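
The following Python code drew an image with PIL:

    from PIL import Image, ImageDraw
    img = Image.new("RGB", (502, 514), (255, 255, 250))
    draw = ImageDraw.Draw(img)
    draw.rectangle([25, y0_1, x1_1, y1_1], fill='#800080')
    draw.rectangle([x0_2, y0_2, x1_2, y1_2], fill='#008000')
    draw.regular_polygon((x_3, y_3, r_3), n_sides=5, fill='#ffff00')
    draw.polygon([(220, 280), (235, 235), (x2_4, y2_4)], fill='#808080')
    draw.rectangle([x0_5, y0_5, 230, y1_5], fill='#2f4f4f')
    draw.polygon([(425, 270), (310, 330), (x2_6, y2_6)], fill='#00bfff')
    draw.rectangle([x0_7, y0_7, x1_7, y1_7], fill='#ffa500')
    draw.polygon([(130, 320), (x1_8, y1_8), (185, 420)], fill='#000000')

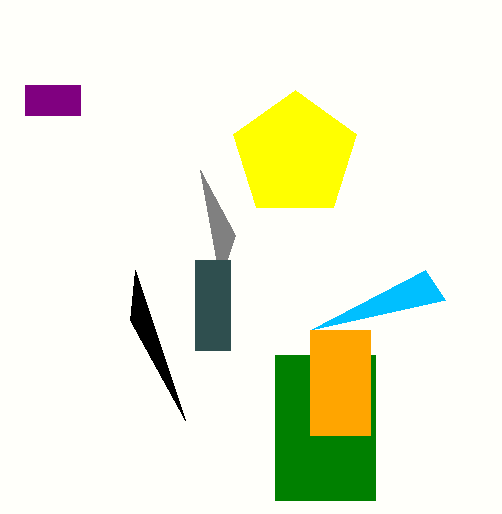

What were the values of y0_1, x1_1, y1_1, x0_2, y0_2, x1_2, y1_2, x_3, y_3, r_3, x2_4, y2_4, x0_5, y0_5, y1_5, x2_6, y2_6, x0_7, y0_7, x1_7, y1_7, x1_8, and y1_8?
y0_1 = 85; x1_1 = 80; y1_1 = 115; x0_2 = 275; y0_2 = 355; x1_2 = 375; y1_2 = 500; x_3 = 295; y_3 = 155; r_3 = 65; x2_4 = 200; y2_4 = 170; x0_5 = 195; y0_5 = 260; y1_5 = 350; x2_6 = 445; y2_6 = 300; x0_7 = 310; y0_7 = 330; x1_7 = 370; y1_7 = 435; x1_8 = 135; y1_8 = 270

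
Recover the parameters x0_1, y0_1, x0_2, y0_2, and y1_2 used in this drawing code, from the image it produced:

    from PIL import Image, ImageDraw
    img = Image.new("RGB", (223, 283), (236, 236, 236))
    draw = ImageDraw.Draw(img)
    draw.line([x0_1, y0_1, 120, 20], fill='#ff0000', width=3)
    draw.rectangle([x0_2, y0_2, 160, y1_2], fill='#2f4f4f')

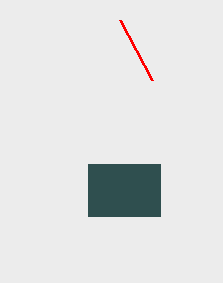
x0_1 = 152; y0_1 = 80; x0_2 = 88; y0_2 = 164; y1_2 = 216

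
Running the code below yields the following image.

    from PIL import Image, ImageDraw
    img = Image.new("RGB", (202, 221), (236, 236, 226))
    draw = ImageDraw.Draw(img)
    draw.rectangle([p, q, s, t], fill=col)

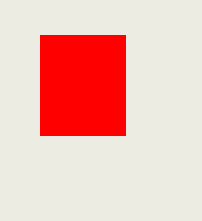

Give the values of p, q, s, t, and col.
p = 40; q = 35; s = 125; t = 135; col = 'red'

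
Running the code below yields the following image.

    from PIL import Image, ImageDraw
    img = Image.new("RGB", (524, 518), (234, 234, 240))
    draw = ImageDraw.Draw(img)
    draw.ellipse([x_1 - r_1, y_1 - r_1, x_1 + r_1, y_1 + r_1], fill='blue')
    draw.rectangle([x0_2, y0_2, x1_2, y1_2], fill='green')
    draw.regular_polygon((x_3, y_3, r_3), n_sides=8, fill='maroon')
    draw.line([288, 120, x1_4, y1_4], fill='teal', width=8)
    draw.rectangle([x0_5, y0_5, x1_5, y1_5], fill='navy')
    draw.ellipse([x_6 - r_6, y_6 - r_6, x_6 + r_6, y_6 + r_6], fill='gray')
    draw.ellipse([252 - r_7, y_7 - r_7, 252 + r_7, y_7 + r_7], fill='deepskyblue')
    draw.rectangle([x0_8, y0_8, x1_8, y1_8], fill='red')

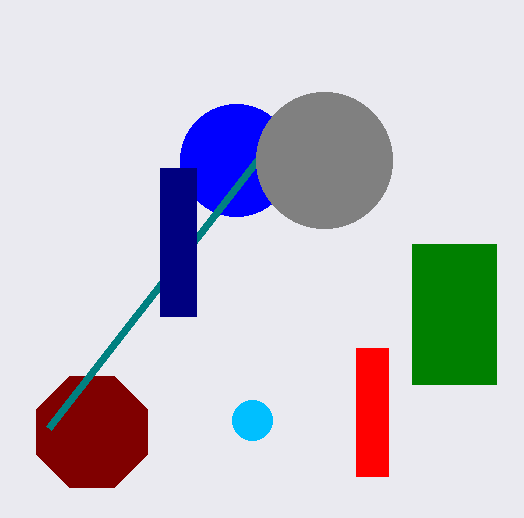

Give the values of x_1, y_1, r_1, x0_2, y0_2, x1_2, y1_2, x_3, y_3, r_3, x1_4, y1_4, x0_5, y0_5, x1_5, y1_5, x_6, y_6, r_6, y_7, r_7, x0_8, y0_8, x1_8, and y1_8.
x_1 = 236; y_1 = 160; r_1 = 56; x0_2 = 412; y0_2 = 244; x1_2 = 496; y1_2 = 384; x_3 = 92; y_3 = 432; r_3 = 60; x1_4 = 48; y1_4 = 428; x0_5 = 160; y0_5 = 168; x1_5 = 196; y1_5 = 316; x_6 = 324; y_6 = 160; r_6 = 68; y_7 = 420; r_7 = 20; x0_8 = 356; y0_8 = 348; x1_8 = 388; y1_8 = 476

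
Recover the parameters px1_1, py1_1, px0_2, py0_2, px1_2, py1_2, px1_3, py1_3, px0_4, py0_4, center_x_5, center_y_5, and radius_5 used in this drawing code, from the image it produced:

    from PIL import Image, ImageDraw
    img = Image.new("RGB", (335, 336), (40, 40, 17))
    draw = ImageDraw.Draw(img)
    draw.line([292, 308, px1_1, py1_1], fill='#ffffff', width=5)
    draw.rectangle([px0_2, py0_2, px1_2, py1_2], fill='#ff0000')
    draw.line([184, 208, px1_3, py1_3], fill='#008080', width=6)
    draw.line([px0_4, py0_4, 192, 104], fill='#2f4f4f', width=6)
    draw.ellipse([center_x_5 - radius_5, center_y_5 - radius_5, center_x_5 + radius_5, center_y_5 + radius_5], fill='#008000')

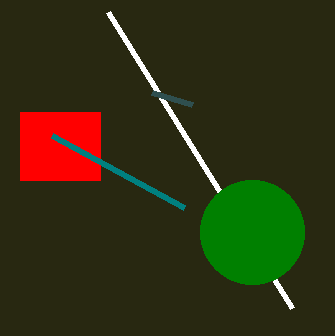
px1_1 = 108; py1_1 = 12; px0_2 = 20; py0_2 = 112; px1_2 = 100; py1_2 = 180; px1_3 = 52; py1_3 = 136; px0_4 = 152; py0_4 = 92; center_x_5 = 252; center_y_5 = 232; radius_5 = 52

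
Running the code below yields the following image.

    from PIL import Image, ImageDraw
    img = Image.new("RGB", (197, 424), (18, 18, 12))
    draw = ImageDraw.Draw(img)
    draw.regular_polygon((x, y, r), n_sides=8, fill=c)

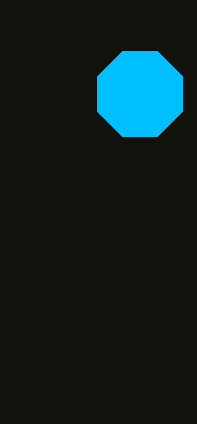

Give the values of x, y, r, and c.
x = 140, y = 94, r = 46, c = 'deepskyblue'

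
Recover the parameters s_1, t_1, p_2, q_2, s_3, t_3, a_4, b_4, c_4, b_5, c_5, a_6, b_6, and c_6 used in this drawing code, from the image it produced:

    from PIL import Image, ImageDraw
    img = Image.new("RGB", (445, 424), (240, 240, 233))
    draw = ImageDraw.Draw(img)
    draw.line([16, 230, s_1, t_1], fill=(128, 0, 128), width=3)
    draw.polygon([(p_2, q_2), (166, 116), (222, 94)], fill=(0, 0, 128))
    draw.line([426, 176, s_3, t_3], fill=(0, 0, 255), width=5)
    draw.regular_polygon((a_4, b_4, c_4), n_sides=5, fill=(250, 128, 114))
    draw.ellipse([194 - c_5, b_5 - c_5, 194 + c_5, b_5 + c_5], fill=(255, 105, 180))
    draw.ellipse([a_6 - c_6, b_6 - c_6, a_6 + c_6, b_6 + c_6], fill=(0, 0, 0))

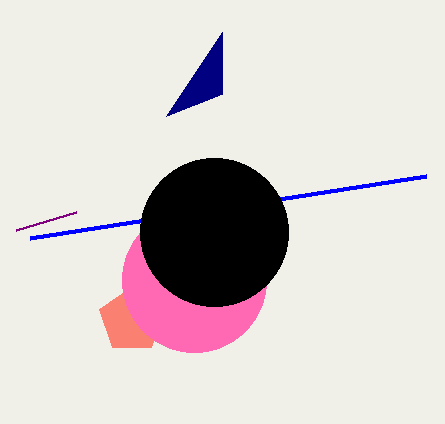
s_1 = 76; t_1 = 212; p_2 = 222; q_2 = 32; s_3 = 30; t_3 = 238; a_4 = 132; b_4 = 320; c_4 = 34; b_5 = 280; c_5 = 72; a_6 = 214; b_6 = 232; c_6 = 74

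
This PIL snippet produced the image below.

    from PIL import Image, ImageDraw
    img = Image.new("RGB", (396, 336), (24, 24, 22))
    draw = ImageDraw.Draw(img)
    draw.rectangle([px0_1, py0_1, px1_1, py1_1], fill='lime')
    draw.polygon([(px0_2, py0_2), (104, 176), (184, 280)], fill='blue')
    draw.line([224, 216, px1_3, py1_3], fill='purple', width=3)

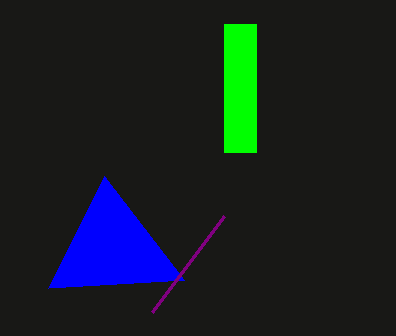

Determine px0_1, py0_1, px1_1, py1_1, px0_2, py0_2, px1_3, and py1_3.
px0_1 = 224
py0_1 = 24
px1_1 = 256
py1_1 = 152
px0_2 = 48
py0_2 = 288
px1_3 = 152
py1_3 = 312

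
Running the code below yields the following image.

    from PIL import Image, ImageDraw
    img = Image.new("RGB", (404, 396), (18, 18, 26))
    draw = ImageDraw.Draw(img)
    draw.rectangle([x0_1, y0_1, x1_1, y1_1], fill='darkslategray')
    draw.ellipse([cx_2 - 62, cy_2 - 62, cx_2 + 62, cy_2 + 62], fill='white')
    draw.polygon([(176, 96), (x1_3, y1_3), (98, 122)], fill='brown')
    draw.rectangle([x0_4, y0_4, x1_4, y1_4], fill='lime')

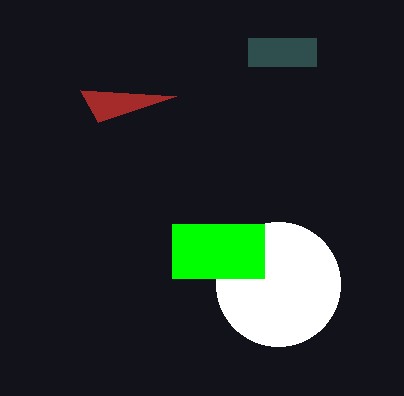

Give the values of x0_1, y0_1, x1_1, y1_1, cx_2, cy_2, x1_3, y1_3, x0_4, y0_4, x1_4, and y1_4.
x0_1 = 248
y0_1 = 38
x1_1 = 316
y1_1 = 66
cx_2 = 278
cy_2 = 284
x1_3 = 80
y1_3 = 90
x0_4 = 172
y0_4 = 224
x1_4 = 264
y1_4 = 278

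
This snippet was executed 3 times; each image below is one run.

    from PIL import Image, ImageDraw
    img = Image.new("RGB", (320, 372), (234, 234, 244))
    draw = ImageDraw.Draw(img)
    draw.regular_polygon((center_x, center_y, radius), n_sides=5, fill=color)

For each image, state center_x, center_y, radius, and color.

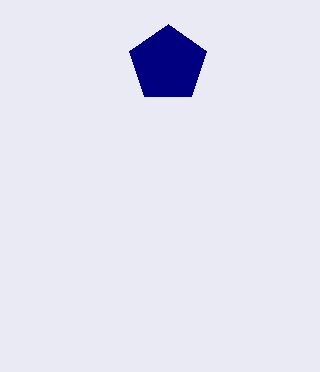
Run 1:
center_x = 168
center_y = 64
radius = 40
color = 'navy'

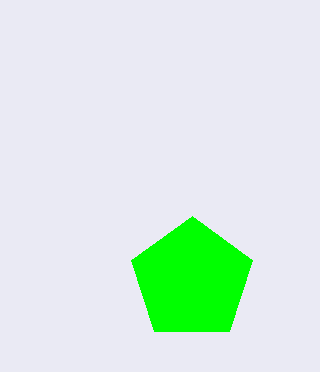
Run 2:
center_x = 192; center_y = 280; radius = 64; color = 'lime'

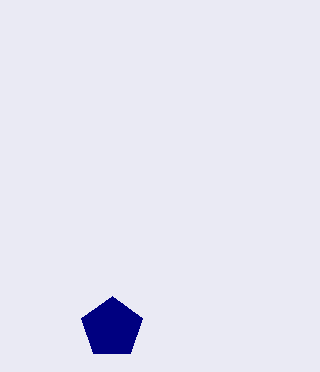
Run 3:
center_x = 112; center_y = 328; radius = 32; color = 'navy'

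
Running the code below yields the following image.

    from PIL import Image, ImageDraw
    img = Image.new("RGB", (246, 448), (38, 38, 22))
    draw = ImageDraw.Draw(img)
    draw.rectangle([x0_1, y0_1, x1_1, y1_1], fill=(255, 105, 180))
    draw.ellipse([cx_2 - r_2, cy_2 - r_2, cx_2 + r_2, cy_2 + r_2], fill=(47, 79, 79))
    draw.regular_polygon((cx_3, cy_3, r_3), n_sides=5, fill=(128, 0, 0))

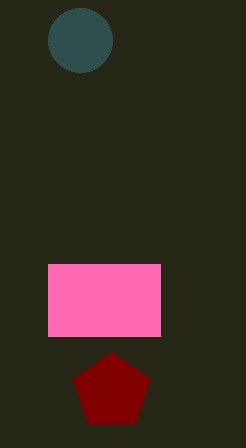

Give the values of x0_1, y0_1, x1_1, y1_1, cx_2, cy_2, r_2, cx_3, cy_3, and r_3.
x0_1 = 48
y0_1 = 264
x1_1 = 160
y1_1 = 336
cx_2 = 80
cy_2 = 40
r_2 = 32
cx_3 = 112
cy_3 = 392
r_3 = 40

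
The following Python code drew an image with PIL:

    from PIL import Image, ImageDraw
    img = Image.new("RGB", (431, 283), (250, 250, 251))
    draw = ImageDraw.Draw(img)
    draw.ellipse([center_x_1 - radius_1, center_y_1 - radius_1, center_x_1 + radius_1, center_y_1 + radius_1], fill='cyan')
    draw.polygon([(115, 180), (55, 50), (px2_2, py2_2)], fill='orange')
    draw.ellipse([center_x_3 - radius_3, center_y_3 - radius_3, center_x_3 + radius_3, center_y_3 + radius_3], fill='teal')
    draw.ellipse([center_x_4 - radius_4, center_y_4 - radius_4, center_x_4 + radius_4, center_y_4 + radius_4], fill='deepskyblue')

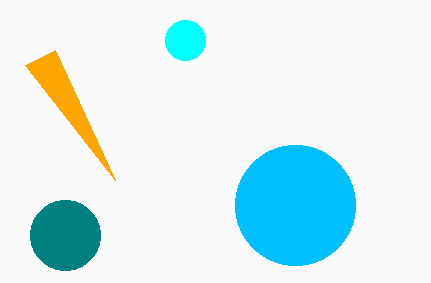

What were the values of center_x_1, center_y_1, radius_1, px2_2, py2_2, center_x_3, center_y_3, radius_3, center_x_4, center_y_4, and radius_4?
center_x_1 = 185, center_y_1 = 40, radius_1 = 20, px2_2 = 25, py2_2 = 65, center_x_3 = 65, center_y_3 = 235, radius_3 = 35, center_x_4 = 295, center_y_4 = 205, radius_4 = 60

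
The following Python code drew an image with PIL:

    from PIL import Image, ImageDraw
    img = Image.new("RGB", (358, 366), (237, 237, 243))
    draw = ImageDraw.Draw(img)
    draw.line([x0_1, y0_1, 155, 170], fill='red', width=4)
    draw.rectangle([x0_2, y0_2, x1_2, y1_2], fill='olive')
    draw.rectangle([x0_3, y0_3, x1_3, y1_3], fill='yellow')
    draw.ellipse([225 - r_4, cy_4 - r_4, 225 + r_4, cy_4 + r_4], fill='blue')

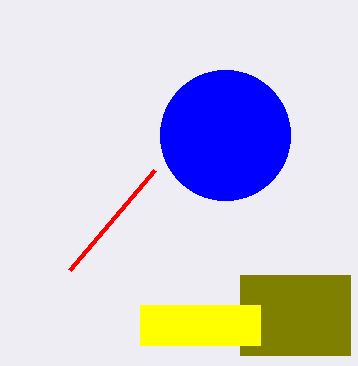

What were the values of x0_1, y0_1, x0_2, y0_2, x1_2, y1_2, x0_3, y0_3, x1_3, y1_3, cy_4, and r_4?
x0_1 = 70
y0_1 = 270
x0_2 = 240
y0_2 = 275
x1_2 = 350
y1_2 = 355
x0_3 = 140
y0_3 = 305
x1_3 = 260
y1_3 = 345
cy_4 = 135
r_4 = 65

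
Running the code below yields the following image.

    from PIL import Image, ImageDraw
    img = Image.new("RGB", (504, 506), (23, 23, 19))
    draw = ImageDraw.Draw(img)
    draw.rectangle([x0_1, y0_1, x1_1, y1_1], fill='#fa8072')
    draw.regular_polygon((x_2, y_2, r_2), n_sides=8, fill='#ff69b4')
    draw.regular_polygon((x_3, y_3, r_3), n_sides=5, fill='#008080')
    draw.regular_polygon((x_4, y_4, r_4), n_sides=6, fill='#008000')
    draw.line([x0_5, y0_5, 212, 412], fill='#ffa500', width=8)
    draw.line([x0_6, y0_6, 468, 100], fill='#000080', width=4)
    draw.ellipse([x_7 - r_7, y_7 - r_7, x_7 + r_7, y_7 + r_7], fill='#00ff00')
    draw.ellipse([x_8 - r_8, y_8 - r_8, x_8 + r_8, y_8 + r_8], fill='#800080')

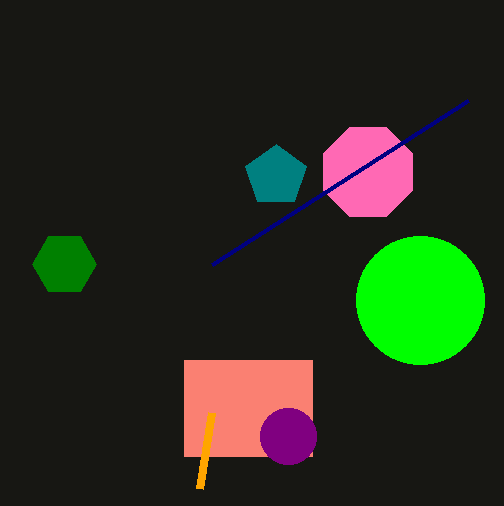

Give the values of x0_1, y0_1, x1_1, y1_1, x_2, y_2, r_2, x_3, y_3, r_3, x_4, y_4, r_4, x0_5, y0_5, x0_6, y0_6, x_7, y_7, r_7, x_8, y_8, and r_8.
x0_1 = 184; y0_1 = 360; x1_1 = 312; y1_1 = 456; x_2 = 368; y_2 = 172; r_2 = 48; x_3 = 276; y_3 = 176; r_3 = 32; x_4 = 64; y_4 = 264; r_4 = 32; x0_5 = 200; y0_5 = 488; x0_6 = 212; y0_6 = 264; x_7 = 420; y_7 = 300; r_7 = 64; x_8 = 288; y_8 = 436; r_8 = 28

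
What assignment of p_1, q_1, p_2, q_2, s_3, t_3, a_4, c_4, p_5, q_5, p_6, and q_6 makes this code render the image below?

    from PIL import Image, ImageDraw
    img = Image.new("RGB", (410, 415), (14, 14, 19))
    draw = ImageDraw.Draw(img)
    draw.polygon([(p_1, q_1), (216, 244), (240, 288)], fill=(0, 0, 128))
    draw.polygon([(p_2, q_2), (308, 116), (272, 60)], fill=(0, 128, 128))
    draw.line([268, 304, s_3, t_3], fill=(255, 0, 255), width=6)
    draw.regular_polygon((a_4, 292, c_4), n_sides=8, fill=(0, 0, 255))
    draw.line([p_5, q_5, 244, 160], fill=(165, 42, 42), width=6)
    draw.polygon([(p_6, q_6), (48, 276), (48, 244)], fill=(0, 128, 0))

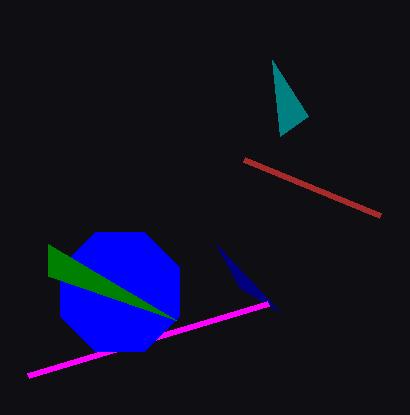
p_1 = 280
q_1 = 312
p_2 = 280
q_2 = 136
s_3 = 28
t_3 = 376
a_4 = 120
c_4 = 64
p_5 = 380
q_5 = 216
p_6 = 176
q_6 = 320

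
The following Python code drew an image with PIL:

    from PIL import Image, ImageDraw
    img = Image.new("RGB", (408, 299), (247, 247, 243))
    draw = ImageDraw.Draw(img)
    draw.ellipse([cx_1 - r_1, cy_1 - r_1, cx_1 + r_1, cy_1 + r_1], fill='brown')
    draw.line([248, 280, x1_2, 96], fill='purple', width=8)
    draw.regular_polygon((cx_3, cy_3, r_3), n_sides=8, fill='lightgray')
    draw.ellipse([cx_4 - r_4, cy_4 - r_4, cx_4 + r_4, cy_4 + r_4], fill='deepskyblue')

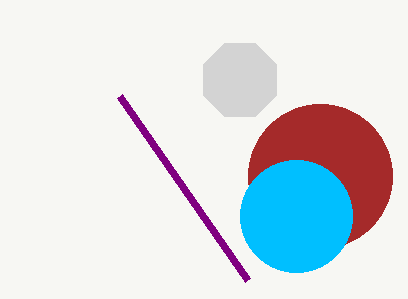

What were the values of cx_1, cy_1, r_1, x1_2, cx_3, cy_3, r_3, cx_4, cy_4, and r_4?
cx_1 = 320
cy_1 = 176
r_1 = 72
x1_2 = 120
cx_3 = 240
cy_3 = 80
r_3 = 40
cx_4 = 296
cy_4 = 216
r_4 = 56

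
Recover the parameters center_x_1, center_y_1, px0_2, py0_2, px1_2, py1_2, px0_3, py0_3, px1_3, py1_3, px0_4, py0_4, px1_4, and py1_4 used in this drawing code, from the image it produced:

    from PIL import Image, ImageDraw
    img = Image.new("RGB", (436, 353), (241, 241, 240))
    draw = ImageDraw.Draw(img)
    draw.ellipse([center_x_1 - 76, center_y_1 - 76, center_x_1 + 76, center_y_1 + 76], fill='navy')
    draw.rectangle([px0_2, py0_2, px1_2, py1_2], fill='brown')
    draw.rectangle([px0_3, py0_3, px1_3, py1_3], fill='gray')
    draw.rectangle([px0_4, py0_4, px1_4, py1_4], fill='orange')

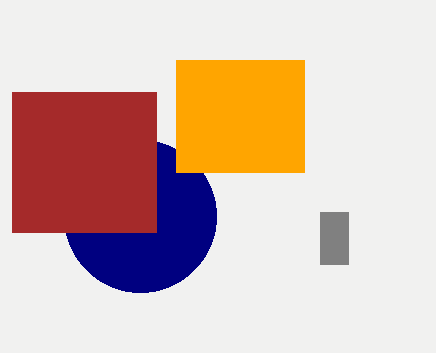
center_x_1 = 140
center_y_1 = 216
px0_2 = 12
py0_2 = 92
px1_2 = 156
py1_2 = 232
px0_3 = 320
py0_3 = 212
px1_3 = 348
py1_3 = 264
px0_4 = 176
py0_4 = 60
px1_4 = 304
py1_4 = 172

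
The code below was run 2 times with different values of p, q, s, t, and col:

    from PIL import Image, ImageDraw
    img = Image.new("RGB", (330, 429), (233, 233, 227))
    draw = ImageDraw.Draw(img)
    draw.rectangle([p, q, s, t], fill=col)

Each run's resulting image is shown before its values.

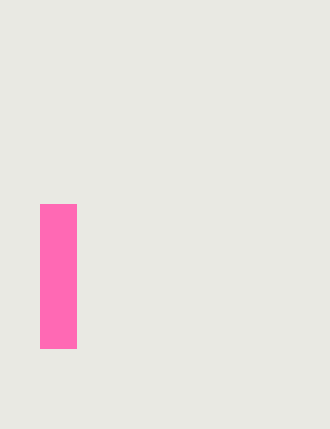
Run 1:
p = 40
q = 204
s = 76
t = 348
col = 'hotpink'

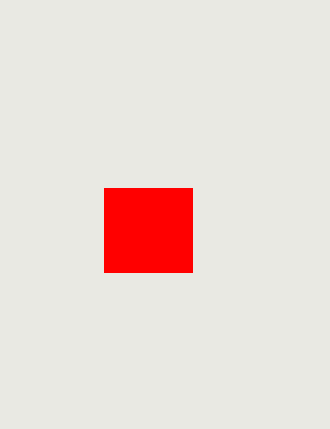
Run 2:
p = 104; q = 188; s = 192; t = 272; col = 'red'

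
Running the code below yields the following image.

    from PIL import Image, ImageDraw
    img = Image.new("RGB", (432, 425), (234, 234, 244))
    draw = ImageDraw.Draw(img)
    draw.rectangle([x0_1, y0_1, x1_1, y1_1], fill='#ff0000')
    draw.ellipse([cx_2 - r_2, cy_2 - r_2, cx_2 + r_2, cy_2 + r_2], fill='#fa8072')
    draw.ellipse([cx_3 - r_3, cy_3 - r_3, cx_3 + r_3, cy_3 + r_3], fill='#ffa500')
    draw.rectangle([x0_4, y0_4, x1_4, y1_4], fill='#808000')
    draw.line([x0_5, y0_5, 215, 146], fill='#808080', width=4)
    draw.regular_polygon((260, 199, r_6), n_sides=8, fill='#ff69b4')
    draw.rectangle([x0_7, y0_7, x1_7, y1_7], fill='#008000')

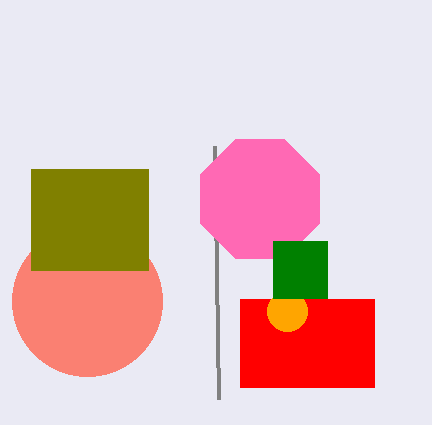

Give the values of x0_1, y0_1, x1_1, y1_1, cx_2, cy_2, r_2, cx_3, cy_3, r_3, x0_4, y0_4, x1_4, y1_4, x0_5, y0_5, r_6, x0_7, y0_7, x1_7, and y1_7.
x0_1 = 240; y0_1 = 299; x1_1 = 374; y1_1 = 387; cx_2 = 87; cy_2 = 301; r_2 = 75; cx_3 = 287; cy_3 = 311; r_3 = 20; x0_4 = 31; y0_4 = 169; x1_4 = 148; y1_4 = 270; x0_5 = 219; y0_5 = 399; r_6 = 64; x0_7 = 273; y0_7 = 241; x1_7 = 327; y1_7 = 298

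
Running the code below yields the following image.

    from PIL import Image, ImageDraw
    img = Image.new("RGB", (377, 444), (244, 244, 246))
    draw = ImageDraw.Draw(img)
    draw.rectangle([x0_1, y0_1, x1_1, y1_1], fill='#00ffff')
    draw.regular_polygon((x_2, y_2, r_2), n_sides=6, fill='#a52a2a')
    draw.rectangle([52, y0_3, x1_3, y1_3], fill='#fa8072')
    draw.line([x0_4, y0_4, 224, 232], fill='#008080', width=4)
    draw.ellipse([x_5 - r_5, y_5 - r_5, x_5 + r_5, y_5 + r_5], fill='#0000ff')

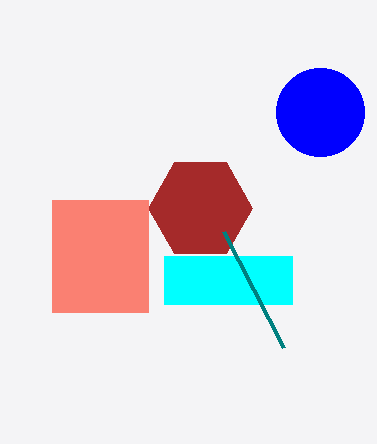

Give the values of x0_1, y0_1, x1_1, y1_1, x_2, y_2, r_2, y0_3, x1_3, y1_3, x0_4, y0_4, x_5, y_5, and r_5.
x0_1 = 164; y0_1 = 256; x1_1 = 292; y1_1 = 304; x_2 = 200; y_2 = 208; r_2 = 52; y0_3 = 200; x1_3 = 148; y1_3 = 312; x0_4 = 284; y0_4 = 348; x_5 = 320; y_5 = 112; r_5 = 44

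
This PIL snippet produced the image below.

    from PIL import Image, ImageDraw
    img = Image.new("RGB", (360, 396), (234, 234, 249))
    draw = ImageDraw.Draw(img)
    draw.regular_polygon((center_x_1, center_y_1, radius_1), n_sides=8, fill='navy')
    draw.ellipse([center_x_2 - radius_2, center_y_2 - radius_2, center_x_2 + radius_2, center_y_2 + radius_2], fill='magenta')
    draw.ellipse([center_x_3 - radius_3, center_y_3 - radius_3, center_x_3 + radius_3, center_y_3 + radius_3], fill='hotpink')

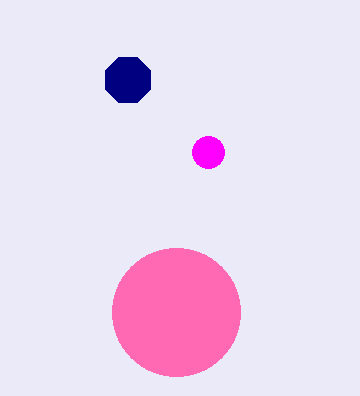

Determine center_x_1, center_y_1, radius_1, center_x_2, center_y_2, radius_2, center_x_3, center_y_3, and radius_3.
center_x_1 = 128; center_y_1 = 80; radius_1 = 24; center_x_2 = 208; center_y_2 = 152; radius_2 = 16; center_x_3 = 176; center_y_3 = 312; radius_3 = 64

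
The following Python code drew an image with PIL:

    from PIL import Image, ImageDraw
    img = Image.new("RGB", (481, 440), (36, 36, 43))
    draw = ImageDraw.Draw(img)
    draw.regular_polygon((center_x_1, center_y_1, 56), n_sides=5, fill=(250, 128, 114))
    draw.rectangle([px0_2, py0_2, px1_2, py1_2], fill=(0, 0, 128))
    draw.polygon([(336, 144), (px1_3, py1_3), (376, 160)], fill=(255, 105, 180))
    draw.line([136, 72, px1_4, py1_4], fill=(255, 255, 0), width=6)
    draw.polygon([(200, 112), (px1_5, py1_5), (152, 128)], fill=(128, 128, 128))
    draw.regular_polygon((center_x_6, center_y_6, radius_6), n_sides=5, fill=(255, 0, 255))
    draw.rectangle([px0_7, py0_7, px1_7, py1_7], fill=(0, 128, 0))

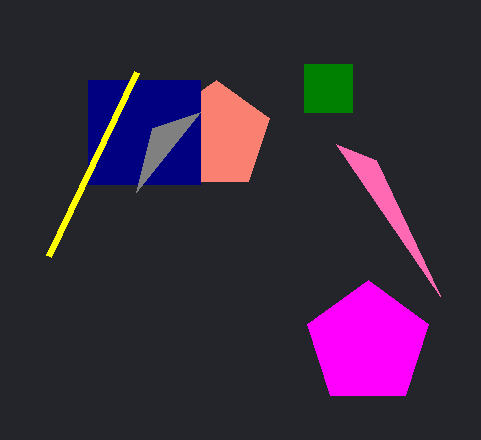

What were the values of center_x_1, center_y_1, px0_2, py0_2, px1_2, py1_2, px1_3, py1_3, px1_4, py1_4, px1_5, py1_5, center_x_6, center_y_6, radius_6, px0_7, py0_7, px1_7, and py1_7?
center_x_1 = 216
center_y_1 = 136
px0_2 = 88
py0_2 = 80
px1_2 = 200
py1_2 = 184
px1_3 = 440
py1_3 = 296
px1_4 = 48
py1_4 = 256
px1_5 = 136
py1_5 = 192
center_x_6 = 368
center_y_6 = 344
radius_6 = 64
px0_7 = 304
py0_7 = 64
px1_7 = 352
py1_7 = 112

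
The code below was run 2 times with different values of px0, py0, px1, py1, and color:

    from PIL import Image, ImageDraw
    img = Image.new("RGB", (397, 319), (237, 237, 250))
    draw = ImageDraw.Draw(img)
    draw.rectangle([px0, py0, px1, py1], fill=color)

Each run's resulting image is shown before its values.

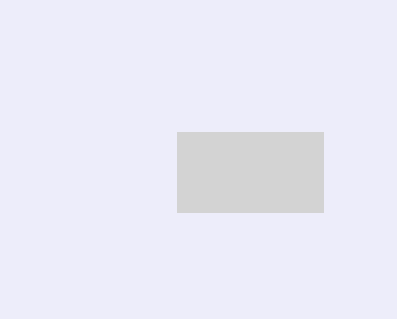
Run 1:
px0 = 177
py0 = 132
px1 = 323
py1 = 212
color = 'lightgray'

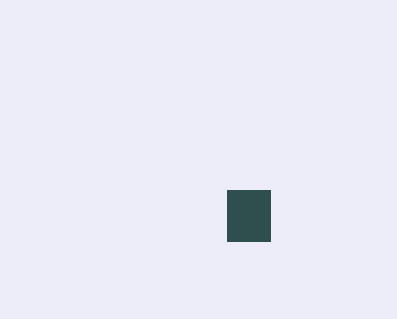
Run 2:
px0 = 227
py0 = 190
px1 = 270
py1 = 241
color = 'darkslategray'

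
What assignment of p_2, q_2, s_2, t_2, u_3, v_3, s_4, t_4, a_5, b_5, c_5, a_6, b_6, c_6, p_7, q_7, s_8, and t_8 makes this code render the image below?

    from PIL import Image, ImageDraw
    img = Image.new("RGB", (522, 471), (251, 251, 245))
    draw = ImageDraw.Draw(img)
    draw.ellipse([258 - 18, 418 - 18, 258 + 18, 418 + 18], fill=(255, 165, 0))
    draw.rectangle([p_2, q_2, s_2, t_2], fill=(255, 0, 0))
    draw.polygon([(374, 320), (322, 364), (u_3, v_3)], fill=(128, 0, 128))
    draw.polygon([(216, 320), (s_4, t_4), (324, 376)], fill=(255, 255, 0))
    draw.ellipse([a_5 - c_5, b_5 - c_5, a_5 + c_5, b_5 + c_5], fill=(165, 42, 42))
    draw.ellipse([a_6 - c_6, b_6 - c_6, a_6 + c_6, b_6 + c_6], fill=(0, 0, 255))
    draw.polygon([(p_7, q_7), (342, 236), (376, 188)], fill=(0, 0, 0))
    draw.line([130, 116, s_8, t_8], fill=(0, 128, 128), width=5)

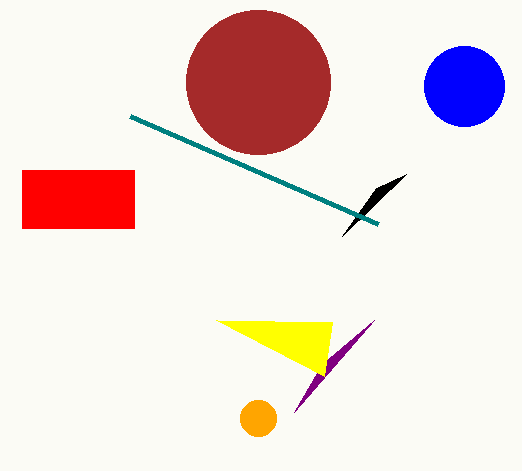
p_2 = 22; q_2 = 170; s_2 = 134; t_2 = 228; u_3 = 294; v_3 = 412; s_4 = 332; t_4 = 322; a_5 = 258; b_5 = 82; c_5 = 72; a_6 = 464; b_6 = 86; c_6 = 40; p_7 = 406; q_7 = 174; s_8 = 378; t_8 = 224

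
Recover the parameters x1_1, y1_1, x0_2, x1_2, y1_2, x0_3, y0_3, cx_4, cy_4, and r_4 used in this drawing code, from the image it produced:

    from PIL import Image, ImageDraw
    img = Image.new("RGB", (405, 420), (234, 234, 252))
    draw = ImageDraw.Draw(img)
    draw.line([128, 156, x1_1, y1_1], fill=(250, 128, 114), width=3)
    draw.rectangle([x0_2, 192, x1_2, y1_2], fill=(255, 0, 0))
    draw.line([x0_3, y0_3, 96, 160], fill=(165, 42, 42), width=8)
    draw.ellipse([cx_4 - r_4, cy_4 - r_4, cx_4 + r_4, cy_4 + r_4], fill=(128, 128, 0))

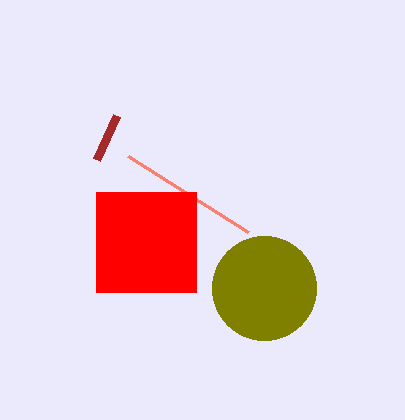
x1_1 = 248; y1_1 = 232; x0_2 = 96; x1_2 = 196; y1_2 = 292; x0_3 = 116; y0_3 = 116; cx_4 = 264; cy_4 = 288; r_4 = 52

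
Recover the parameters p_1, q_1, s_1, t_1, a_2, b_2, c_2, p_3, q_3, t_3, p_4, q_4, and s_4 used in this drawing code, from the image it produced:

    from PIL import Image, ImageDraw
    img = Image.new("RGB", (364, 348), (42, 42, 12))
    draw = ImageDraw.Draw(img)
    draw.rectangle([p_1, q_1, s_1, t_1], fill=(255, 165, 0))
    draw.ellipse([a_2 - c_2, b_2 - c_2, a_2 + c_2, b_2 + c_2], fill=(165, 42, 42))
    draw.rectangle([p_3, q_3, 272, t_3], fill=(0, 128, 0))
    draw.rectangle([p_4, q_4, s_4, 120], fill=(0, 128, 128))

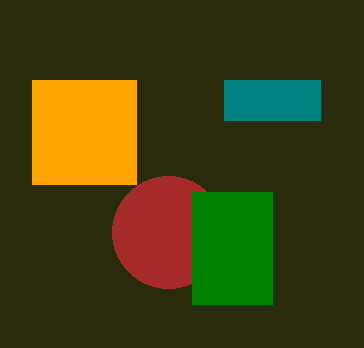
p_1 = 32
q_1 = 80
s_1 = 136
t_1 = 184
a_2 = 168
b_2 = 232
c_2 = 56
p_3 = 192
q_3 = 192
t_3 = 304
p_4 = 224
q_4 = 80
s_4 = 320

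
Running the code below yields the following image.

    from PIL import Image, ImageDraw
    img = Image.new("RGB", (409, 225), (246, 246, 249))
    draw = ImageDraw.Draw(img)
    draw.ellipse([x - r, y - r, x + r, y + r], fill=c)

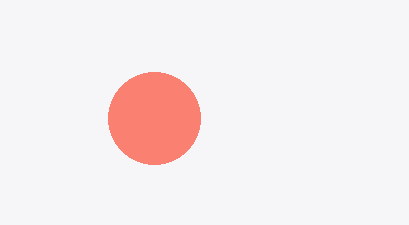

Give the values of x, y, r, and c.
x = 154
y = 118
r = 46
c = 'salmon'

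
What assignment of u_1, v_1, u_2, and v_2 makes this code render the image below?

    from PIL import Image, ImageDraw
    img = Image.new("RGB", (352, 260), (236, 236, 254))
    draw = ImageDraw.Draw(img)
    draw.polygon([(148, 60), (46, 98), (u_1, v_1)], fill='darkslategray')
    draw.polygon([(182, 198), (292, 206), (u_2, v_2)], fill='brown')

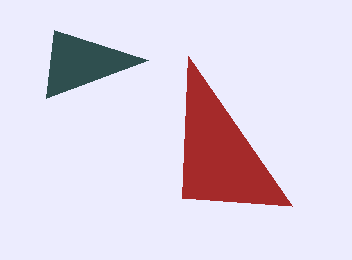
u_1 = 54
v_1 = 30
u_2 = 188
v_2 = 56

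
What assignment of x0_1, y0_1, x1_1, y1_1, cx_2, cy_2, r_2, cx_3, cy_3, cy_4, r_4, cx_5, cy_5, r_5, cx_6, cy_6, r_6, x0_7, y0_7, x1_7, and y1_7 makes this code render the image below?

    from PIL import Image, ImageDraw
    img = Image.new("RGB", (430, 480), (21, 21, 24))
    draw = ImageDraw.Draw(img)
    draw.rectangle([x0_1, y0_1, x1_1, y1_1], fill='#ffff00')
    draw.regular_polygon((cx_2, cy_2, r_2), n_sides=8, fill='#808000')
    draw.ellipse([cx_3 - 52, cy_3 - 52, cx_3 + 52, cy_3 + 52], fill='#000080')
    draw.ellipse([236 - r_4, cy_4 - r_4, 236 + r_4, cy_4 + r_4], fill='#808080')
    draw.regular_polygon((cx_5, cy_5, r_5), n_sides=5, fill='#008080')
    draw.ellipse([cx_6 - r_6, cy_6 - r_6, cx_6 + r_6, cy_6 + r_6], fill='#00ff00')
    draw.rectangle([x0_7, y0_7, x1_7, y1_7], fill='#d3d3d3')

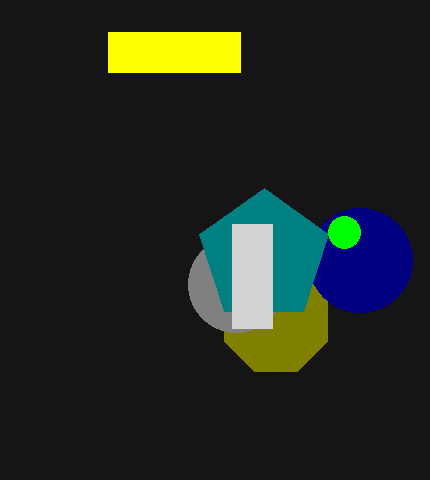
x0_1 = 108; y0_1 = 32; x1_1 = 240; y1_1 = 72; cx_2 = 276; cy_2 = 320; r_2 = 56; cx_3 = 360; cy_3 = 260; cy_4 = 284; r_4 = 48; cx_5 = 264; cy_5 = 256; r_5 = 68; cx_6 = 344; cy_6 = 232; r_6 = 16; x0_7 = 232; y0_7 = 224; x1_7 = 272; y1_7 = 328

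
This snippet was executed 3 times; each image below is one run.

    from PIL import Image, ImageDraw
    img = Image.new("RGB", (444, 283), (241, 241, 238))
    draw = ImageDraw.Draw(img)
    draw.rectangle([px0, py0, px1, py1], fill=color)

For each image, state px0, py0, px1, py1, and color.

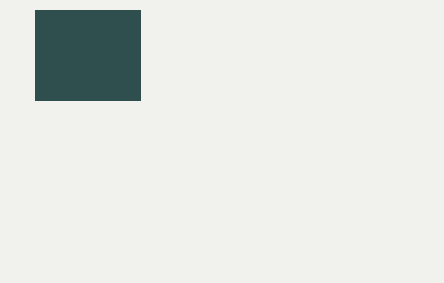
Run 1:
px0 = 35, py0 = 10, px1 = 140, py1 = 100, color = 'darkslategray'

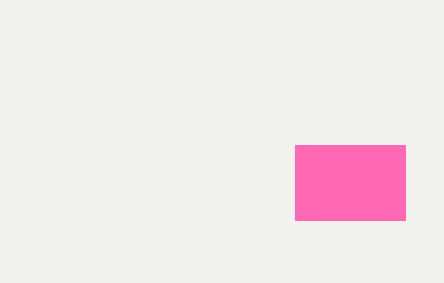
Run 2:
px0 = 295, py0 = 145, px1 = 405, py1 = 220, color = 'hotpink'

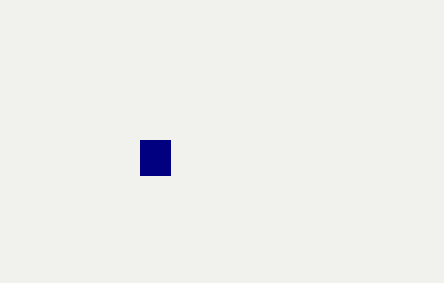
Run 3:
px0 = 140
py0 = 140
px1 = 170
py1 = 175
color = 'navy'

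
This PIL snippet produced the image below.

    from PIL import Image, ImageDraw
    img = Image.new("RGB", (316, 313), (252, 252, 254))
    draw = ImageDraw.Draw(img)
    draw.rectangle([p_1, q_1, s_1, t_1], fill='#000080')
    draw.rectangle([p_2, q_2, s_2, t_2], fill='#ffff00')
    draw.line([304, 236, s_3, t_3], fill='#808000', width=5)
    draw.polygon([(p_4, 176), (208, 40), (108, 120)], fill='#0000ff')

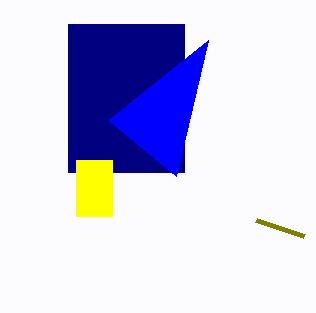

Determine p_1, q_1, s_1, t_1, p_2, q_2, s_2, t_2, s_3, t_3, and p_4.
p_1 = 68, q_1 = 24, s_1 = 184, t_1 = 172, p_2 = 76, q_2 = 160, s_2 = 112, t_2 = 216, s_3 = 256, t_3 = 220, p_4 = 176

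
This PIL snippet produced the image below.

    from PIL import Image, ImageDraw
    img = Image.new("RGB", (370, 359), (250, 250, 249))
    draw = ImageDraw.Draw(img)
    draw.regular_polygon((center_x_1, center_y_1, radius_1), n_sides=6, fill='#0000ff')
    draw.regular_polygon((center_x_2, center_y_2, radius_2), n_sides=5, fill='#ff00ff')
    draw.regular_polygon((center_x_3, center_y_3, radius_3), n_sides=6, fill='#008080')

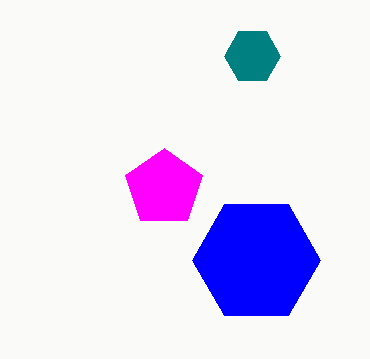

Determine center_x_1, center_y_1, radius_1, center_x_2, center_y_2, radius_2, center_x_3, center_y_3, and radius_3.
center_x_1 = 256, center_y_1 = 260, radius_1 = 64, center_x_2 = 164, center_y_2 = 188, radius_2 = 40, center_x_3 = 252, center_y_3 = 56, radius_3 = 28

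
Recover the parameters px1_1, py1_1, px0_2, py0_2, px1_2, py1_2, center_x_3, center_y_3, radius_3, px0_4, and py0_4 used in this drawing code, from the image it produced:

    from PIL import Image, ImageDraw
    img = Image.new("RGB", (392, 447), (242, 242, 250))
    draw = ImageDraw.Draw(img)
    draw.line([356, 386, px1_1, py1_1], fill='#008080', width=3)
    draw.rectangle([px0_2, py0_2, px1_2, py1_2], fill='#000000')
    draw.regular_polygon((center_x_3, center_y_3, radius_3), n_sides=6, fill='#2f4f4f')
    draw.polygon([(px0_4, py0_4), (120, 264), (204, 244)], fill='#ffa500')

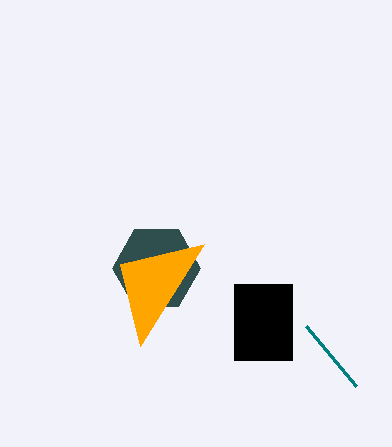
px1_1 = 306; py1_1 = 326; px0_2 = 234; py0_2 = 284; px1_2 = 292; py1_2 = 360; center_x_3 = 156; center_y_3 = 268; radius_3 = 44; px0_4 = 140; py0_4 = 346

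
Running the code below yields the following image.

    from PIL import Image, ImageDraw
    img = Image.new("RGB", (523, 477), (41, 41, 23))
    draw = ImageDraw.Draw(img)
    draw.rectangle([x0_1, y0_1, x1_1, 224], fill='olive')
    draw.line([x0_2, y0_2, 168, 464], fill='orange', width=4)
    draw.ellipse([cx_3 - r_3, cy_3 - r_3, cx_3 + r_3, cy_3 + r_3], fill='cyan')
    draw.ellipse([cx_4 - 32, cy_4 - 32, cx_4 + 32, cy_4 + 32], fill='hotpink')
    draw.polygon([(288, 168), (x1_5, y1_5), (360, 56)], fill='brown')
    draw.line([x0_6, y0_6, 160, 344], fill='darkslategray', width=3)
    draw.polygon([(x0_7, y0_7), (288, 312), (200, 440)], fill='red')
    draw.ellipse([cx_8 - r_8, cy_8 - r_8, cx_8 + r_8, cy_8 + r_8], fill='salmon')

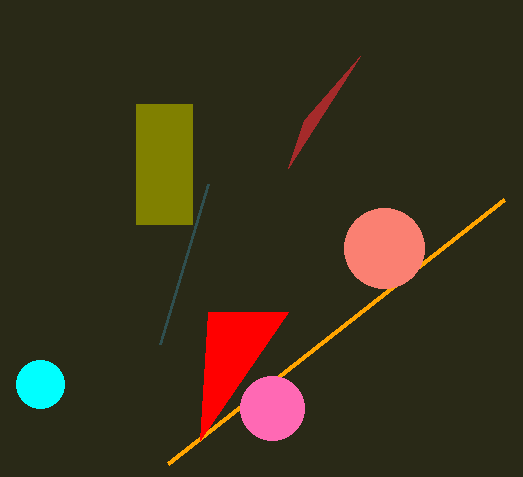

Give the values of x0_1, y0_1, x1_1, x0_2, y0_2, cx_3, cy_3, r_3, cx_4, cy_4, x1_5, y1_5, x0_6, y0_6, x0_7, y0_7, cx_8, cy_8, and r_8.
x0_1 = 136, y0_1 = 104, x1_1 = 192, x0_2 = 504, y0_2 = 200, cx_3 = 40, cy_3 = 384, r_3 = 24, cx_4 = 272, cy_4 = 408, x1_5 = 304, y1_5 = 120, x0_6 = 208, y0_6 = 184, x0_7 = 208, y0_7 = 312, cx_8 = 384, cy_8 = 248, r_8 = 40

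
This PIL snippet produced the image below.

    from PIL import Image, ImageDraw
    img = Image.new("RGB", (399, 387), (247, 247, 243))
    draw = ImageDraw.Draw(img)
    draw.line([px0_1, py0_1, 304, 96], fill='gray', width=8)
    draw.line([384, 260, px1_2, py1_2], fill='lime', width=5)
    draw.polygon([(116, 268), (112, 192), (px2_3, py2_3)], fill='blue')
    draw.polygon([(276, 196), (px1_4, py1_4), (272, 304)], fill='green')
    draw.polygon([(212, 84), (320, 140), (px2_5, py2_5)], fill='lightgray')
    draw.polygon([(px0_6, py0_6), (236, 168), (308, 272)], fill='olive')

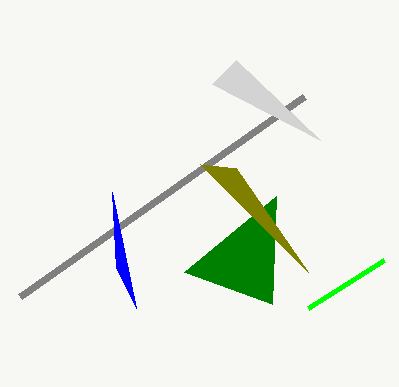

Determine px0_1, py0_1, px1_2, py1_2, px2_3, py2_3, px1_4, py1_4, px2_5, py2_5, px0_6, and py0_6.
px0_1 = 20, py0_1 = 296, px1_2 = 308, py1_2 = 308, px2_3 = 136, py2_3 = 308, px1_4 = 184, py1_4 = 272, px2_5 = 236, py2_5 = 60, px0_6 = 200, py0_6 = 164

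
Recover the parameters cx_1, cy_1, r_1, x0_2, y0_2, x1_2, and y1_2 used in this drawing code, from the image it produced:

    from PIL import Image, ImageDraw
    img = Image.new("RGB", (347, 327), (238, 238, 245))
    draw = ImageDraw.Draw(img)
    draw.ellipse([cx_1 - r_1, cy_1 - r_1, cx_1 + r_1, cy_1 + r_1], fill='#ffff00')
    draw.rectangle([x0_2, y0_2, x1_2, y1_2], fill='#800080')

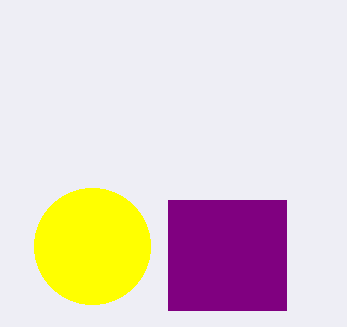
cx_1 = 92
cy_1 = 246
r_1 = 58
x0_2 = 168
y0_2 = 200
x1_2 = 286
y1_2 = 310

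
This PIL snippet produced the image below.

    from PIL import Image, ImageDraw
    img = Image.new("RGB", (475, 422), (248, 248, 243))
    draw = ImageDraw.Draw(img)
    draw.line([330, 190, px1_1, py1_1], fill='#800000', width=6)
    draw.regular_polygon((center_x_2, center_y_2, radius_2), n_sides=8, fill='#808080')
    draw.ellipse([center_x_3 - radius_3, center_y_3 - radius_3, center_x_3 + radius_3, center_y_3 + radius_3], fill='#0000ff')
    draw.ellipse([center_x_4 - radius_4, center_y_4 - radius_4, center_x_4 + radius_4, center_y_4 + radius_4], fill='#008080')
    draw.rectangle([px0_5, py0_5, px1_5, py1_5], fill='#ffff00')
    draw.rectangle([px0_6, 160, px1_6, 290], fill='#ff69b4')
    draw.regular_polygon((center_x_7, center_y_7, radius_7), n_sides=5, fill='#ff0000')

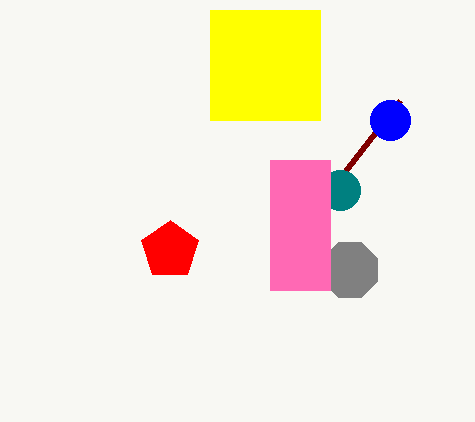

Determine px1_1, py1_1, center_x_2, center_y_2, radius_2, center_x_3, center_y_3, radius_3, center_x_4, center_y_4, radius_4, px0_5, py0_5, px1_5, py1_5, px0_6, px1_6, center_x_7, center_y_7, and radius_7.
px1_1 = 400
py1_1 = 100
center_x_2 = 350
center_y_2 = 270
radius_2 = 30
center_x_3 = 390
center_y_3 = 120
radius_3 = 20
center_x_4 = 340
center_y_4 = 190
radius_4 = 20
px0_5 = 210
py0_5 = 10
px1_5 = 320
py1_5 = 120
px0_6 = 270
px1_6 = 330
center_x_7 = 170
center_y_7 = 250
radius_7 = 30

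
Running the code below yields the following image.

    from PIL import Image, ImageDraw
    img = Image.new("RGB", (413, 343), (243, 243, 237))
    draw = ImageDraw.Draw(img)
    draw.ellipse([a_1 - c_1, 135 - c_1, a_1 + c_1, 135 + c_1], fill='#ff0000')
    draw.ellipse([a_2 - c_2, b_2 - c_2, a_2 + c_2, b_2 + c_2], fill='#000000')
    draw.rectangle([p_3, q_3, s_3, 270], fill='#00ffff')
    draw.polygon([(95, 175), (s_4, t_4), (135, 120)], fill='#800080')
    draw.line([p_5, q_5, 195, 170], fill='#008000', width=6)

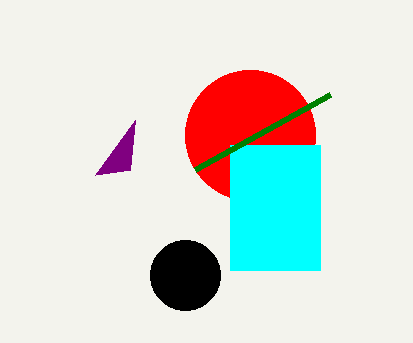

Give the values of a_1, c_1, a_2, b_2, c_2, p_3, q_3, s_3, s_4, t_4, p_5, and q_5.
a_1 = 250, c_1 = 65, a_2 = 185, b_2 = 275, c_2 = 35, p_3 = 230, q_3 = 145, s_3 = 320, s_4 = 130, t_4 = 170, p_5 = 330, q_5 = 95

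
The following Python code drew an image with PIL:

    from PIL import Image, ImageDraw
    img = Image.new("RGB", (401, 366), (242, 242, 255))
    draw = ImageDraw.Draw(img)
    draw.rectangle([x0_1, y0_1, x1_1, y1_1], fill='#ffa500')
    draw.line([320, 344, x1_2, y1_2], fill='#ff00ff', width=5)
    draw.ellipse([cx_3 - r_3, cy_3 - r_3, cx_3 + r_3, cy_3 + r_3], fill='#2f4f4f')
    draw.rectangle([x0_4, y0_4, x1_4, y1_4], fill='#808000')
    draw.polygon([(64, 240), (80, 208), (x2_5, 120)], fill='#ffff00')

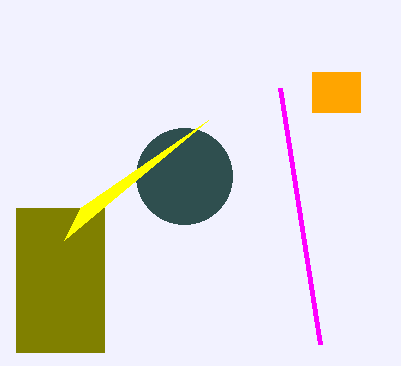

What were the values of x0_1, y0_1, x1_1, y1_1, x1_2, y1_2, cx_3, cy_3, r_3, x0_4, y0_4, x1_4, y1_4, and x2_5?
x0_1 = 312; y0_1 = 72; x1_1 = 360; y1_1 = 112; x1_2 = 280; y1_2 = 88; cx_3 = 184; cy_3 = 176; r_3 = 48; x0_4 = 16; y0_4 = 208; x1_4 = 104; y1_4 = 352; x2_5 = 208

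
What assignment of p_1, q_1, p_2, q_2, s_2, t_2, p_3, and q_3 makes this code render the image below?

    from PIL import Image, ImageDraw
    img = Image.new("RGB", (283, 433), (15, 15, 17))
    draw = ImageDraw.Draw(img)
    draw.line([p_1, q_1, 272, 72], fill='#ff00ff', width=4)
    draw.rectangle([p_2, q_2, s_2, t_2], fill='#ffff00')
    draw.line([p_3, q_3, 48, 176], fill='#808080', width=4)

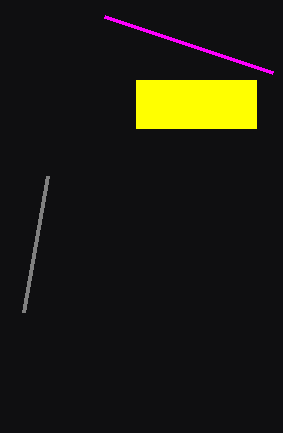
p_1 = 104
q_1 = 16
p_2 = 136
q_2 = 80
s_2 = 256
t_2 = 128
p_3 = 24
q_3 = 312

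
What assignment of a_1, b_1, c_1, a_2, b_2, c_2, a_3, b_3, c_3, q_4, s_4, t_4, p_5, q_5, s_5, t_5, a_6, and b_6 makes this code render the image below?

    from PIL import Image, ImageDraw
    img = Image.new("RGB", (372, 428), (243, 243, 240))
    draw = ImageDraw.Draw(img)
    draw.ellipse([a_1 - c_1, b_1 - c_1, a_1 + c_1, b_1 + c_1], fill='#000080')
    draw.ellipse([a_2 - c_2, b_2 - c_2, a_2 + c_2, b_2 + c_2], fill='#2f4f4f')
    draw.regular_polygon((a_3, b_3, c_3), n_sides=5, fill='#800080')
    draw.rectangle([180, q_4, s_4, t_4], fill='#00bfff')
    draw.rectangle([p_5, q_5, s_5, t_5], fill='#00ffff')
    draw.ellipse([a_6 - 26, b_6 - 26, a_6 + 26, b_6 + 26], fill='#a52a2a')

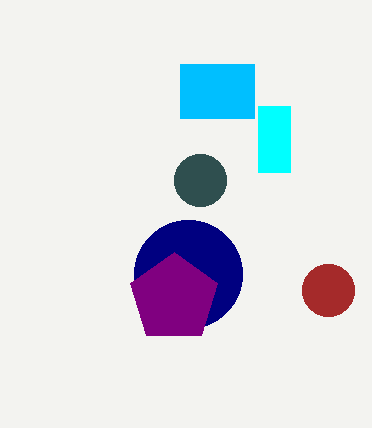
a_1 = 188, b_1 = 274, c_1 = 54, a_2 = 200, b_2 = 180, c_2 = 26, a_3 = 174, b_3 = 298, c_3 = 46, q_4 = 64, s_4 = 254, t_4 = 118, p_5 = 258, q_5 = 106, s_5 = 290, t_5 = 172, a_6 = 328, b_6 = 290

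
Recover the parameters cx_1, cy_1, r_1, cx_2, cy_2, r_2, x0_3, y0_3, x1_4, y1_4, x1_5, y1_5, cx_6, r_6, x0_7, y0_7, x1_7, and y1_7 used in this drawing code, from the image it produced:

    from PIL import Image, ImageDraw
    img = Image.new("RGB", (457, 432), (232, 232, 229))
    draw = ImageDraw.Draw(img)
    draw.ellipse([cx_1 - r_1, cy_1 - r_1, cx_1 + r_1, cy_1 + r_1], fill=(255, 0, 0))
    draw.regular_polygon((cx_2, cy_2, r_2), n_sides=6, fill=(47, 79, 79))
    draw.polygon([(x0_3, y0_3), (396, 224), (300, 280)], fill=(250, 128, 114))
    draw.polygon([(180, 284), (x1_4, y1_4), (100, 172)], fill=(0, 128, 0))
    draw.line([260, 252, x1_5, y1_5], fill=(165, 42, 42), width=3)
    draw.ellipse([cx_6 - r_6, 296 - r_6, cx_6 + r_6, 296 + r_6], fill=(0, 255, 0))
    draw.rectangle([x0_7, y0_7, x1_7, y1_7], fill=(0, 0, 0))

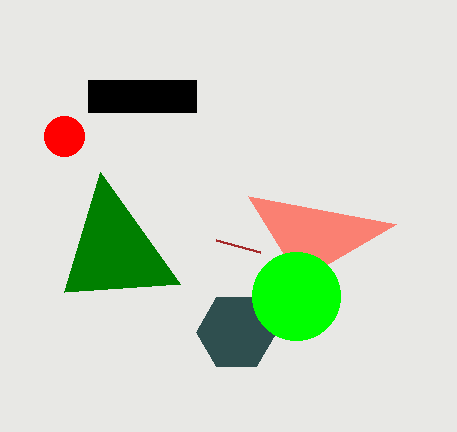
cx_1 = 64; cy_1 = 136; r_1 = 20; cx_2 = 236; cy_2 = 332; r_2 = 40; x0_3 = 248; y0_3 = 196; x1_4 = 64; y1_4 = 292; x1_5 = 216; y1_5 = 240; cx_6 = 296; r_6 = 44; x0_7 = 88; y0_7 = 80; x1_7 = 196; y1_7 = 112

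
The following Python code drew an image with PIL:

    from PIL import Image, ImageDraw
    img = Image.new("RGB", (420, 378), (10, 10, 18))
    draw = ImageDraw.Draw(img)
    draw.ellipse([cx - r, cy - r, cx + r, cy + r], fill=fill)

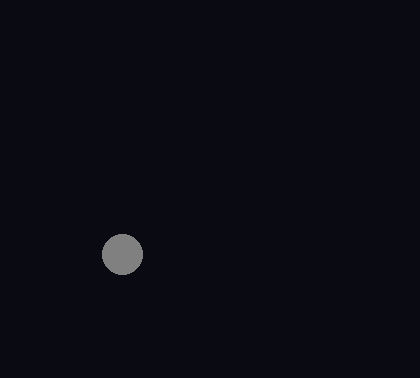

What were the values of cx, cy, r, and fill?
cx = 122
cy = 254
r = 20
fill = 'gray'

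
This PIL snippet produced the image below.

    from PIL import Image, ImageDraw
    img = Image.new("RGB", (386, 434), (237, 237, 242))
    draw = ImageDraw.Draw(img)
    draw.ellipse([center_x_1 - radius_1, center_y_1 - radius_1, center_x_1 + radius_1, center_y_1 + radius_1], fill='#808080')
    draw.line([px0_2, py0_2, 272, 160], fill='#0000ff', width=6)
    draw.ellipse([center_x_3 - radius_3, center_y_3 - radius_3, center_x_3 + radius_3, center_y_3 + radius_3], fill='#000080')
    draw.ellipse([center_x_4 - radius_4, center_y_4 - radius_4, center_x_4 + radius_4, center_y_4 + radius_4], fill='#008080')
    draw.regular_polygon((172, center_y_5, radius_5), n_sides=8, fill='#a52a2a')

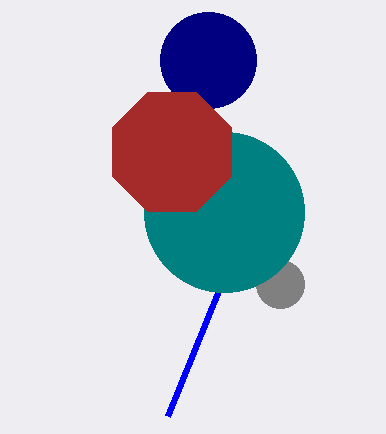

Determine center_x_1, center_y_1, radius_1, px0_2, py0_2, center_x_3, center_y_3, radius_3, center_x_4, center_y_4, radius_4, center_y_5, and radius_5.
center_x_1 = 280, center_y_1 = 284, radius_1 = 24, px0_2 = 168, py0_2 = 416, center_x_3 = 208, center_y_3 = 60, radius_3 = 48, center_x_4 = 224, center_y_4 = 212, radius_4 = 80, center_y_5 = 152, radius_5 = 64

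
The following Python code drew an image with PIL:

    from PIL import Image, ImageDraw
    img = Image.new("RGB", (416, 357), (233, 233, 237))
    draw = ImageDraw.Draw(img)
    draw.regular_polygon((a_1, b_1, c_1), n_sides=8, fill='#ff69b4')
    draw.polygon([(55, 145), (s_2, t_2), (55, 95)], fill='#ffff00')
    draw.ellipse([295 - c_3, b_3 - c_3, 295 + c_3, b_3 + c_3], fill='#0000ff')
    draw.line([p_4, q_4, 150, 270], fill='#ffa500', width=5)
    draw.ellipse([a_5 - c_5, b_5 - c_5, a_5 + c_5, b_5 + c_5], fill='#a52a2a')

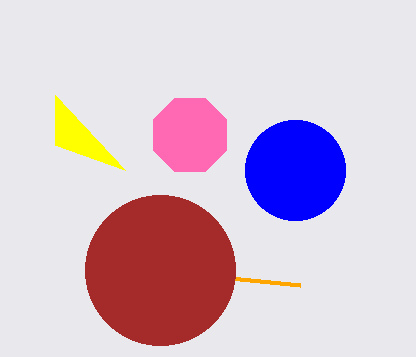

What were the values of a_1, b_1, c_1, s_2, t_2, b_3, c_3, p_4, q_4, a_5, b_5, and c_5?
a_1 = 190, b_1 = 135, c_1 = 40, s_2 = 125, t_2 = 170, b_3 = 170, c_3 = 50, p_4 = 300, q_4 = 285, a_5 = 160, b_5 = 270, c_5 = 75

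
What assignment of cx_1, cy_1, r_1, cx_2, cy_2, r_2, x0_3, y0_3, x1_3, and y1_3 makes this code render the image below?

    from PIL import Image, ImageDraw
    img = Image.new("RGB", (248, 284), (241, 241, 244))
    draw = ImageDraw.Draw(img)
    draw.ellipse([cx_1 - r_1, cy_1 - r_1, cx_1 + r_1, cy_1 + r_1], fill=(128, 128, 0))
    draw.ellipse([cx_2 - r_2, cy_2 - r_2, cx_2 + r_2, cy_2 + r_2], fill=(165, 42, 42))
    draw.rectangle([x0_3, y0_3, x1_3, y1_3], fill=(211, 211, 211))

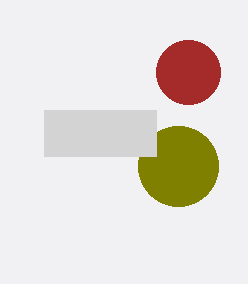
cx_1 = 178, cy_1 = 166, r_1 = 40, cx_2 = 188, cy_2 = 72, r_2 = 32, x0_3 = 44, y0_3 = 110, x1_3 = 156, y1_3 = 156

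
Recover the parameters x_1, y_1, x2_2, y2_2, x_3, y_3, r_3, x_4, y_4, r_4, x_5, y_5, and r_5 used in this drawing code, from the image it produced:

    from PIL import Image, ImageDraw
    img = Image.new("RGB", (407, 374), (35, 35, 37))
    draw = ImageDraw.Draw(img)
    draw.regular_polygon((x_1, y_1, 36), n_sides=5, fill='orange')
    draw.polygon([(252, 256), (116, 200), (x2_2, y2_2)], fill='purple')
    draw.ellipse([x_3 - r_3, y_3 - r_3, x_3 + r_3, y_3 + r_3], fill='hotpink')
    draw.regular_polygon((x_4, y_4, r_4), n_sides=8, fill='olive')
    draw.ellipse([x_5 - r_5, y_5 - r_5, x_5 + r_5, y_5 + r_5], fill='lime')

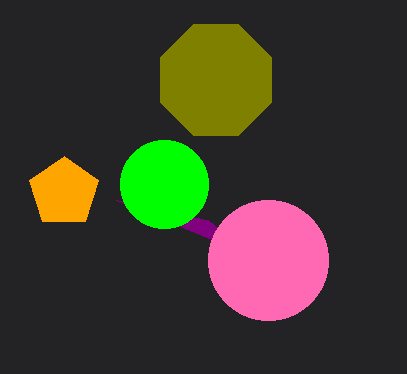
x_1 = 64
y_1 = 192
x2_2 = 208
y2_2 = 220
x_3 = 268
y_3 = 260
r_3 = 60
x_4 = 216
y_4 = 80
r_4 = 60
x_5 = 164
y_5 = 184
r_5 = 44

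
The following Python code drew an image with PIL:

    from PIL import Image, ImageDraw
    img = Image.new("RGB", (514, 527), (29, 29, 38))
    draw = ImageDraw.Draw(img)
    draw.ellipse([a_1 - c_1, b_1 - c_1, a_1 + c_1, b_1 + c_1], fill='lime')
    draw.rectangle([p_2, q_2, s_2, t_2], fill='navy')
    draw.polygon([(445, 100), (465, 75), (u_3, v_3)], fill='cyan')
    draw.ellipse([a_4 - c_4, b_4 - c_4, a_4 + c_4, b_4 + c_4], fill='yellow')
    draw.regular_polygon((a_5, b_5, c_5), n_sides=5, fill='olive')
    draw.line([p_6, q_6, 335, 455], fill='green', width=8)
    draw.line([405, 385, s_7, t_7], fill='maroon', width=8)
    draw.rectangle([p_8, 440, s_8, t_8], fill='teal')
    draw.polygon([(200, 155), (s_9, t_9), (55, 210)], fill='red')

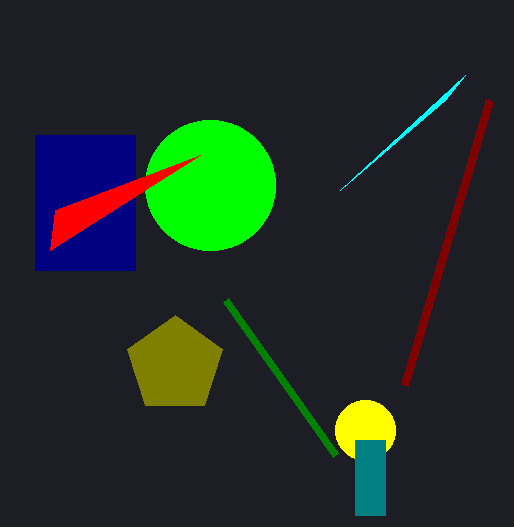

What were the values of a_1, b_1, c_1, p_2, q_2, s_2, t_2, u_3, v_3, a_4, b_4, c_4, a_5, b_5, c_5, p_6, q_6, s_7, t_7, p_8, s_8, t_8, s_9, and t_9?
a_1 = 210; b_1 = 185; c_1 = 65; p_2 = 35; q_2 = 135; s_2 = 135; t_2 = 270; u_3 = 340; v_3 = 190; a_4 = 365; b_4 = 430; c_4 = 30; a_5 = 175; b_5 = 365; c_5 = 50; p_6 = 225; q_6 = 300; s_7 = 490; t_7 = 100; p_8 = 355; s_8 = 385; t_8 = 515; s_9 = 50; t_9 = 250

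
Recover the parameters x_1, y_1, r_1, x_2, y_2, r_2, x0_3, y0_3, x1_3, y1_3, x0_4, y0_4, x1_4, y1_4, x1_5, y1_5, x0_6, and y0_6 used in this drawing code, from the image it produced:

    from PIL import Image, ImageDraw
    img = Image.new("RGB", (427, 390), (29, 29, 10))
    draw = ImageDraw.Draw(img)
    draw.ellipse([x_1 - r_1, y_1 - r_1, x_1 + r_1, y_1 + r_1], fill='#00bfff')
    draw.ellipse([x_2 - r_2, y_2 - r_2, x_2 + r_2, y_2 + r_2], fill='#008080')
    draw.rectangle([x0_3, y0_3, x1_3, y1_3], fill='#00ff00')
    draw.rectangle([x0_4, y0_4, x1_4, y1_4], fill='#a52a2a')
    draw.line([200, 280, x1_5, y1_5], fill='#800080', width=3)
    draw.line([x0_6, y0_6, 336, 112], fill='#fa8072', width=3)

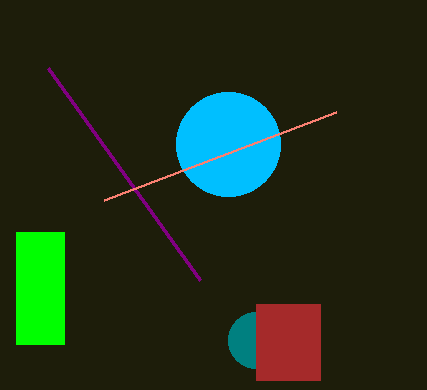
x_1 = 228
y_1 = 144
r_1 = 52
x_2 = 256
y_2 = 340
r_2 = 28
x0_3 = 16
y0_3 = 232
x1_3 = 64
y1_3 = 344
x0_4 = 256
y0_4 = 304
x1_4 = 320
y1_4 = 380
x1_5 = 48
y1_5 = 68
x0_6 = 104
y0_6 = 200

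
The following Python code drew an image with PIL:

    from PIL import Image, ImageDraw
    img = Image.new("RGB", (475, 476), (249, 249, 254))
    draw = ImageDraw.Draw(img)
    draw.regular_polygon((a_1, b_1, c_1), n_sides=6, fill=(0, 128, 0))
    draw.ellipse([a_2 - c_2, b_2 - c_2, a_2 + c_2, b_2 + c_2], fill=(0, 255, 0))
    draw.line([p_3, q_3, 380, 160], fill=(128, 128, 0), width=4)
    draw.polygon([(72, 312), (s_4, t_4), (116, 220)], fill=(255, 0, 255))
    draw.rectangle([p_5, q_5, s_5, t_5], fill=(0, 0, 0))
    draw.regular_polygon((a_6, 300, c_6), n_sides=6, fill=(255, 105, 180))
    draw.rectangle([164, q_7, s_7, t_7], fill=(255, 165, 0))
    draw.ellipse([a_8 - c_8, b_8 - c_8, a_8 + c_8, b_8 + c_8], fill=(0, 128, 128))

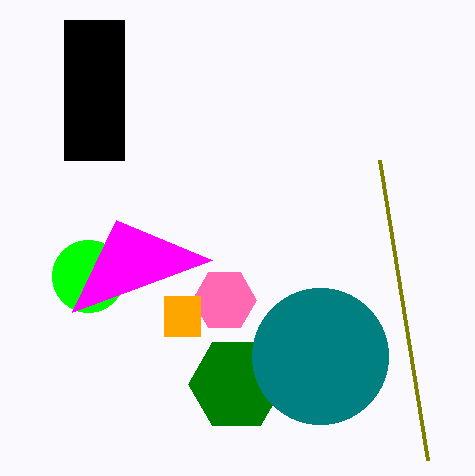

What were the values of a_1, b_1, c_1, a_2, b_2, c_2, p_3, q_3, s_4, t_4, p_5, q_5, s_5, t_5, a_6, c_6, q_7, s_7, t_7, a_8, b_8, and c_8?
a_1 = 236; b_1 = 384; c_1 = 48; a_2 = 88; b_2 = 276; c_2 = 36; p_3 = 428; q_3 = 460; s_4 = 212; t_4 = 260; p_5 = 64; q_5 = 20; s_5 = 124; t_5 = 160; a_6 = 224; c_6 = 32; q_7 = 296; s_7 = 200; t_7 = 336; a_8 = 320; b_8 = 356; c_8 = 68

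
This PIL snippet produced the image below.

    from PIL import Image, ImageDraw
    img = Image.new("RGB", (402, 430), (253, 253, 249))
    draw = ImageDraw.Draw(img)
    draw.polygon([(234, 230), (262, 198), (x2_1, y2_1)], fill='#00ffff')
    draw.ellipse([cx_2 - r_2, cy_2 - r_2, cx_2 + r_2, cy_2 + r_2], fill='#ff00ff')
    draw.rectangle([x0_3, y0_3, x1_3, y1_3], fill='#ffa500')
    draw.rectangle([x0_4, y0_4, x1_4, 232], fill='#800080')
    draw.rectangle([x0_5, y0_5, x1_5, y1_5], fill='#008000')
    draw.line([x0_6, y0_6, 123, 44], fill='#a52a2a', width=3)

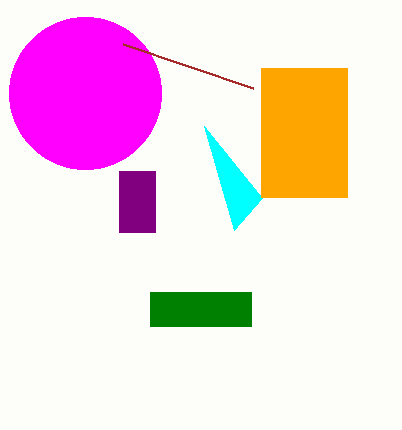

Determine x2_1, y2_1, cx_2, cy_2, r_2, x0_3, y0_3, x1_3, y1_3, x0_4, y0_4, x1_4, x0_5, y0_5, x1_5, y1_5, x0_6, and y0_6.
x2_1 = 204
y2_1 = 126
cx_2 = 85
cy_2 = 93
r_2 = 76
x0_3 = 261
y0_3 = 68
x1_3 = 347
y1_3 = 197
x0_4 = 119
y0_4 = 171
x1_4 = 155
x0_5 = 150
y0_5 = 292
x1_5 = 251
y1_5 = 326
x0_6 = 253
y0_6 = 88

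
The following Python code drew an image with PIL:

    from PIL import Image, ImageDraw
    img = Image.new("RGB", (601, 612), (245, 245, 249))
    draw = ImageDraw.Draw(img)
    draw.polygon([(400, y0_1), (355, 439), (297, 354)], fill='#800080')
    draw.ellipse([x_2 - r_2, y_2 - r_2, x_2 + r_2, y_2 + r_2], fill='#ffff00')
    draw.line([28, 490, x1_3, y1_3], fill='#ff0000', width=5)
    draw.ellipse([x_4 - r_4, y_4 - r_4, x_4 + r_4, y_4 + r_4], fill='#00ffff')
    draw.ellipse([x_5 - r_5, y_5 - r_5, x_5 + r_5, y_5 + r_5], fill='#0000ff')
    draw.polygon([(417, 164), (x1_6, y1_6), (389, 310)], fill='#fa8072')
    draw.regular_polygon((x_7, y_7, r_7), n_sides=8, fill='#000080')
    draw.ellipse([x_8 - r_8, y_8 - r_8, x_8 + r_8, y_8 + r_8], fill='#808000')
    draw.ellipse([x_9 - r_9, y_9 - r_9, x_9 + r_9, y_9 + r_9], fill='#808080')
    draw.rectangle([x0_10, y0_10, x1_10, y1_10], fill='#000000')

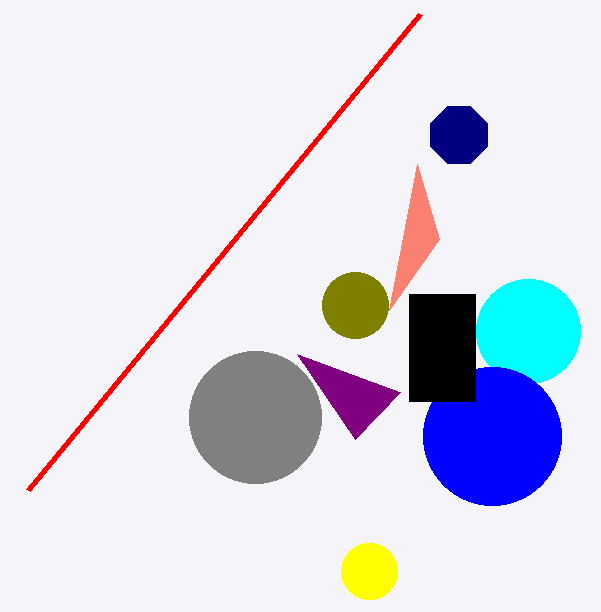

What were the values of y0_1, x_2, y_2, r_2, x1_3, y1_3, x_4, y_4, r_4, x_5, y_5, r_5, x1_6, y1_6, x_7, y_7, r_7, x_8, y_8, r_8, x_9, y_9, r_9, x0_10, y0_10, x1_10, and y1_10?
y0_1 = 392, x_2 = 369, y_2 = 571, r_2 = 28, x1_3 = 420, y1_3 = 14, x_4 = 528, y_4 = 331, r_4 = 52, x_5 = 492, y_5 = 436, r_5 = 69, x1_6 = 439, y1_6 = 239, x_7 = 459, y_7 = 135, r_7 = 31, x_8 = 355, y_8 = 305, r_8 = 33, x_9 = 255, y_9 = 417, r_9 = 66, x0_10 = 409, y0_10 = 294, x1_10 = 475, y1_10 = 401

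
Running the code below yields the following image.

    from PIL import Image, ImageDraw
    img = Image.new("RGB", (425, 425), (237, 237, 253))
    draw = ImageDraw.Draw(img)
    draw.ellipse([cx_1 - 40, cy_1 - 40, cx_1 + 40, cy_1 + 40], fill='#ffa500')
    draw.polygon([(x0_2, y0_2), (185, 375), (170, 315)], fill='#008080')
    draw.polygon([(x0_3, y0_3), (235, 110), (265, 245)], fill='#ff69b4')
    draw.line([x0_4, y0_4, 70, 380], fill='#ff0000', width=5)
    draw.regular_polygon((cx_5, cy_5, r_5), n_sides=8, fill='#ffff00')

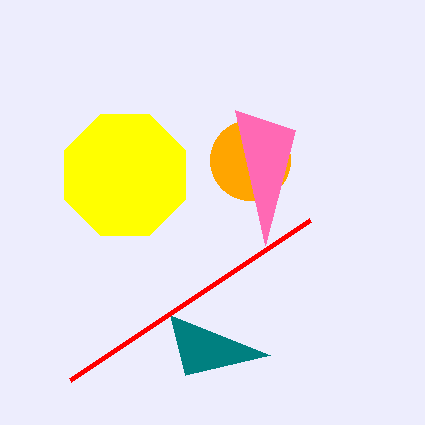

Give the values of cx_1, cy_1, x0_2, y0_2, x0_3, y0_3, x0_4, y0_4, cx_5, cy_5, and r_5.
cx_1 = 250, cy_1 = 160, x0_2 = 270, y0_2 = 355, x0_3 = 295, y0_3 = 130, x0_4 = 310, y0_4 = 220, cx_5 = 125, cy_5 = 175, r_5 = 65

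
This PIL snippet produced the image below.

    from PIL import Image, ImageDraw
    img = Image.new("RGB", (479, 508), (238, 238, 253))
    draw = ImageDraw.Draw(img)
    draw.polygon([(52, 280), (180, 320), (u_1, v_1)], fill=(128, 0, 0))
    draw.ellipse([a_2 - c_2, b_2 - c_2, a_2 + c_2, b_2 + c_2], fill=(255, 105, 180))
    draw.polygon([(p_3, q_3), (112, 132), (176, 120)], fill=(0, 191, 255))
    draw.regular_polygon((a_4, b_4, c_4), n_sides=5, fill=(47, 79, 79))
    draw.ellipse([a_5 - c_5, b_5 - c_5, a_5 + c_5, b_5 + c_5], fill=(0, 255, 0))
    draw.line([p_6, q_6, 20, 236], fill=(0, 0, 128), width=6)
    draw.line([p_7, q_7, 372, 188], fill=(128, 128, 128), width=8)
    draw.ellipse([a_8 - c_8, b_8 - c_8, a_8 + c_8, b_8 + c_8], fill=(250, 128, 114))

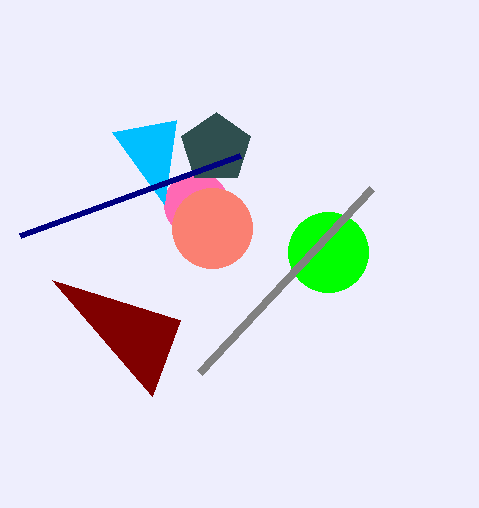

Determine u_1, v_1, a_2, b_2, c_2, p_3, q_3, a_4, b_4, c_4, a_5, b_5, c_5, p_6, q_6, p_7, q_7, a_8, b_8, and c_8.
u_1 = 152; v_1 = 396; a_2 = 196; b_2 = 204; c_2 = 32; p_3 = 164; q_3 = 204; a_4 = 216; b_4 = 148; c_4 = 36; a_5 = 328; b_5 = 252; c_5 = 40; p_6 = 240; q_6 = 156; p_7 = 200; q_7 = 372; a_8 = 212; b_8 = 228; c_8 = 40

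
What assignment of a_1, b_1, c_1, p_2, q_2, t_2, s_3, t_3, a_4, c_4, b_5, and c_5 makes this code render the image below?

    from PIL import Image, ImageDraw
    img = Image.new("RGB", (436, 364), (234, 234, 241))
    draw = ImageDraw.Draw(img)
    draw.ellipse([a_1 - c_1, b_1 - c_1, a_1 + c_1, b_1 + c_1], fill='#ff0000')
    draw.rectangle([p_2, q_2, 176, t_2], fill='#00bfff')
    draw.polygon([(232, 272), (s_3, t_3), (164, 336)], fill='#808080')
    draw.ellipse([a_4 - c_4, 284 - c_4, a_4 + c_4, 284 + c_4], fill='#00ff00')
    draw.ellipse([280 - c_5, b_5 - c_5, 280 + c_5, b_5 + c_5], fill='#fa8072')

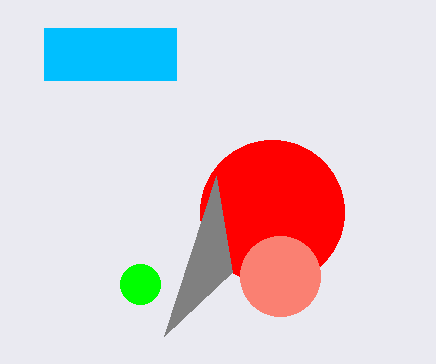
a_1 = 272
b_1 = 212
c_1 = 72
p_2 = 44
q_2 = 28
t_2 = 80
s_3 = 216
t_3 = 176
a_4 = 140
c_4 = 20
b_5 = 276
c_5 = 40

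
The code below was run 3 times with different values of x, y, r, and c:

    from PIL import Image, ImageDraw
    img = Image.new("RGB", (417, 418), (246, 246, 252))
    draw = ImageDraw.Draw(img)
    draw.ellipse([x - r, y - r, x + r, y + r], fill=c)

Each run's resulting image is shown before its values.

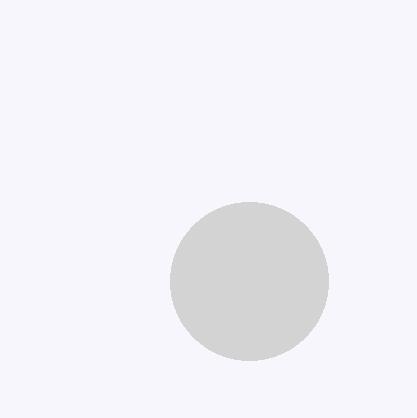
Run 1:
x = 249; y = 281; r = 79; c = 'lightgray'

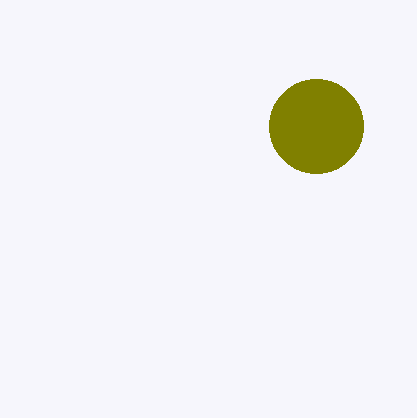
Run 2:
x = 316; y = 126; r = 47; c = 'olive'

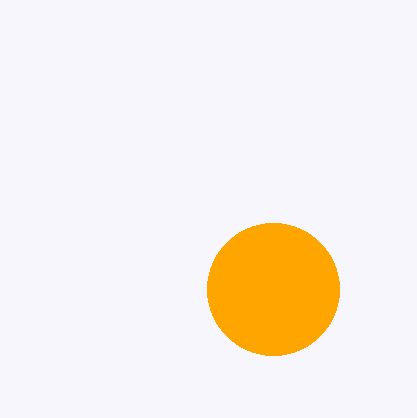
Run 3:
x = 273, y = 289, r = 66, c = 'orange'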